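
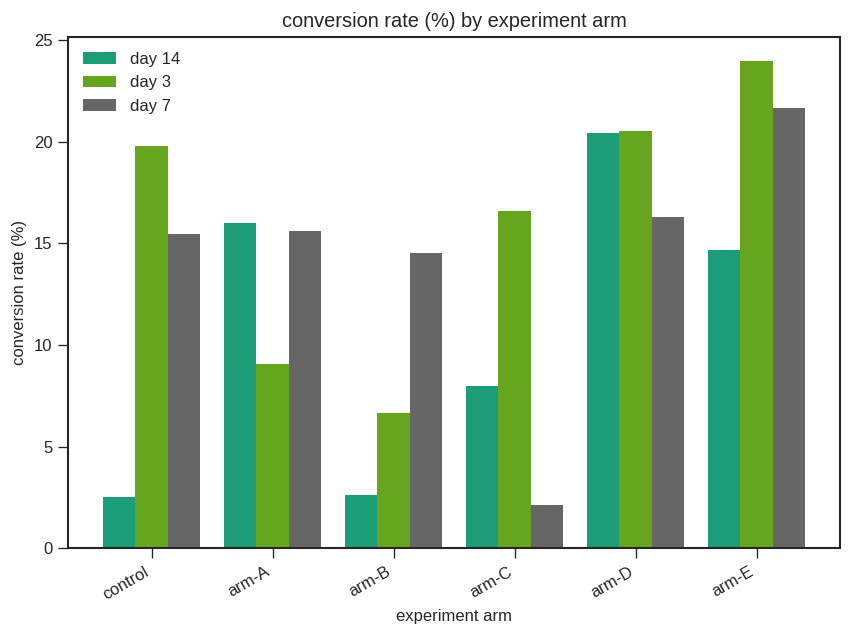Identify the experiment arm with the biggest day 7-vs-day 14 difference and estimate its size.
control, ≈ 14 %

control: day 7 ≈ 16, day 14 ≈ 2 → gap ≈ 14. Next-largest (arm-B) is only ≈ 12.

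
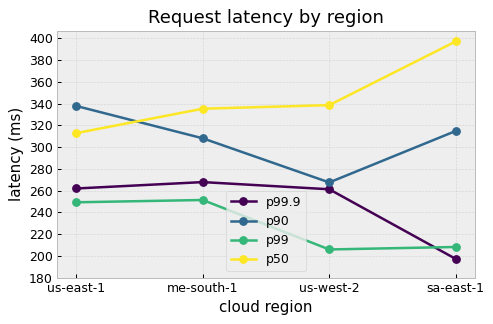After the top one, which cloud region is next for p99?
us-east-1

Top 3 for p99: me-south-1 ≈ 260, us-east-1 ≈ 240, sa-east-1 ≈ 200.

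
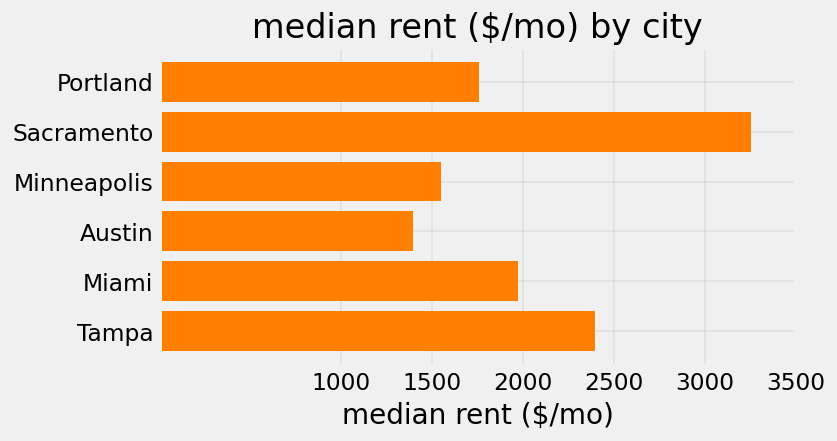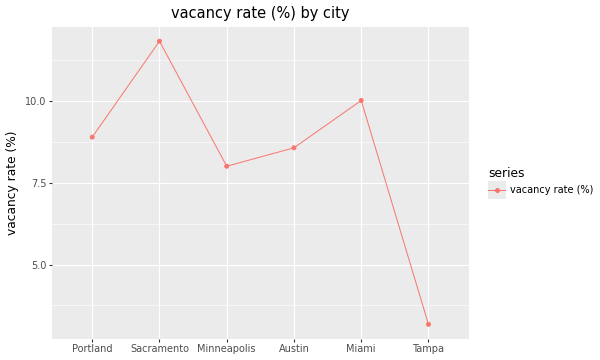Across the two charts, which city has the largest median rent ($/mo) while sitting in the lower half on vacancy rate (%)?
Chart 2 median vacancy rate (%) ≈ 8; below-median cities: Minneapolis, Austin, Tampa. Among those, Tampa has the highest median rent ($/mo) (≈ 2500).

Tampa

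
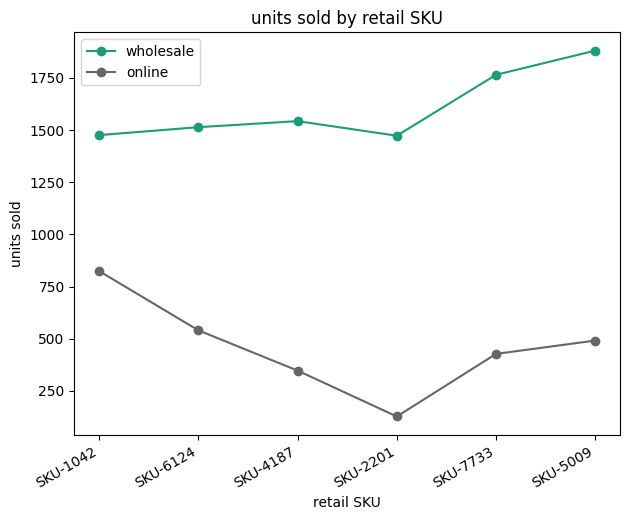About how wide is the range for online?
≈ 600

Max SKU-1042 ≈ 800, min SKU-2201 ≈ 200; range ≈ 600.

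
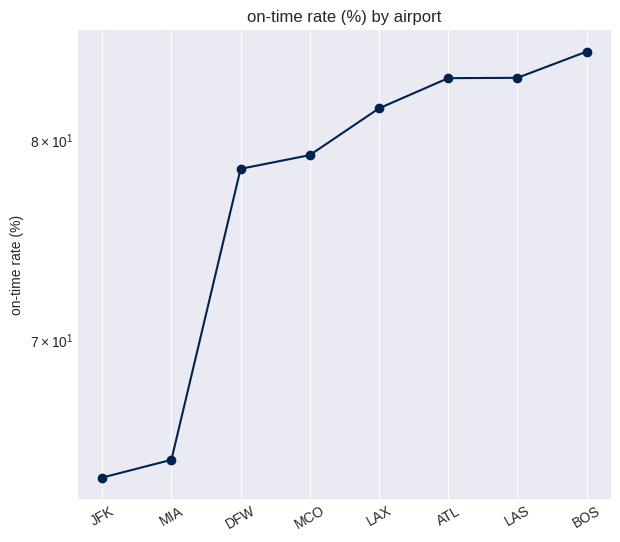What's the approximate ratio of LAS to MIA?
≈ 1.31×

LAS ≈ 84, MIA ≈ 64; 84/64 ≈ 1.31.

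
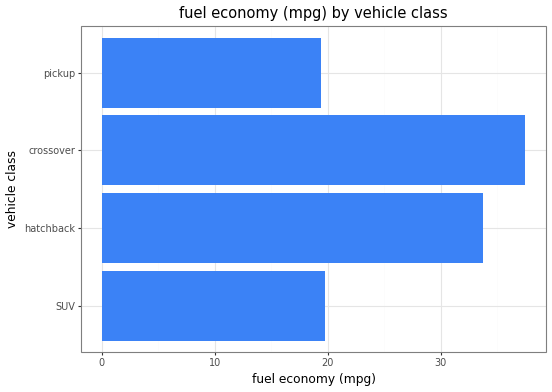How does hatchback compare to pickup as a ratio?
≈ 1.75×

hatchback ≈ 35, pickup ≈ 20; 35/20 ≈ 1.75.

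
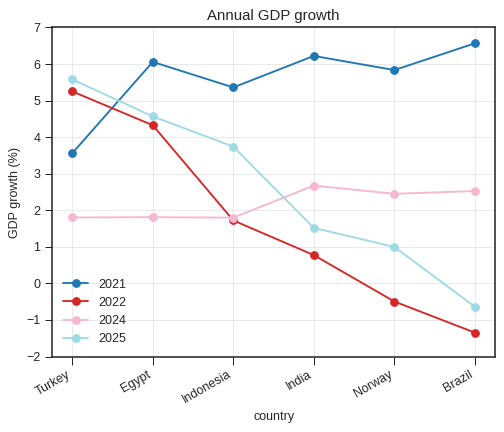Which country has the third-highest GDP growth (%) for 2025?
Indonesia

Top 4 for 2025: Turkey ≈ 6, Egypt ≈ 5, Indonesia ≈ 4, India ≈ 2.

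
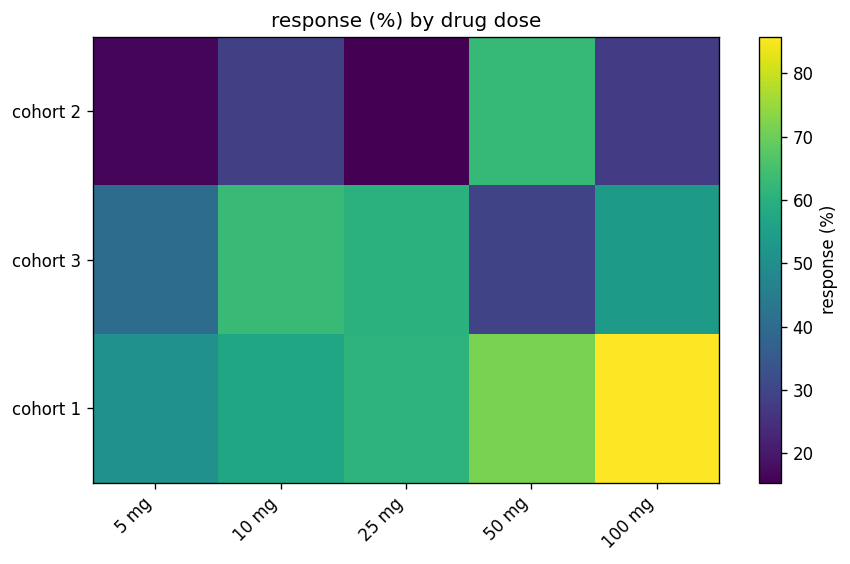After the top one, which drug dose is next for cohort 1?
50 mg

Top 3 for cohort 1: 100 mg ≈ 90, 50 mg ≈ 70, 25 mg ≈ 60.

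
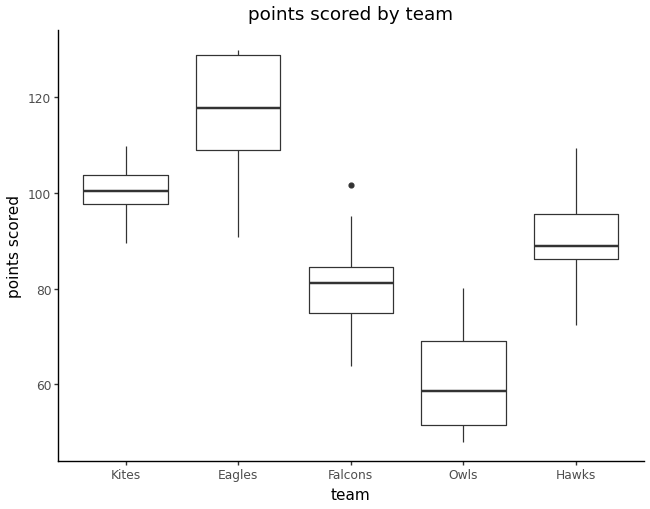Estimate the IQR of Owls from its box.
Q3 ≈ 70, Q1 ≈ 50; IQR ≈ 20.

≈ 20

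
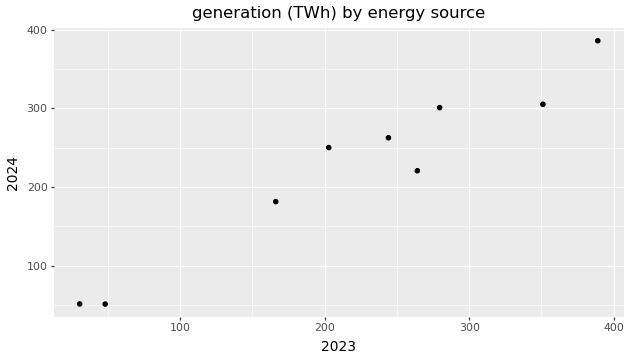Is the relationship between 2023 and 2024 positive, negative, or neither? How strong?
positive, strong

Points are positively correlated; strong (|r| ≈ 1.0).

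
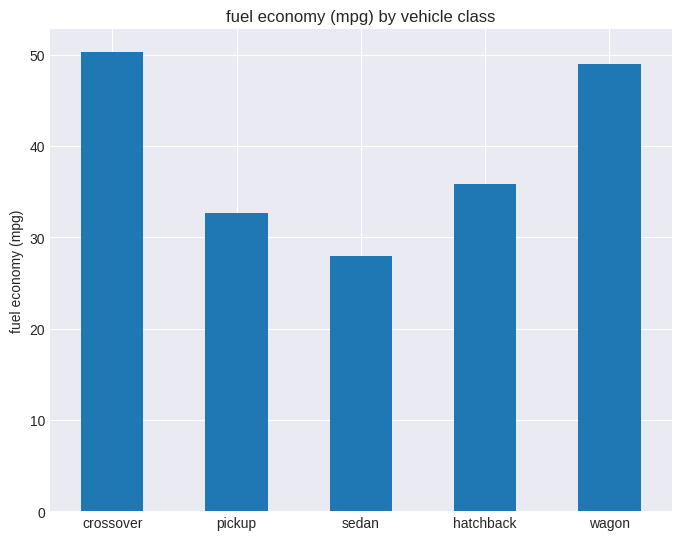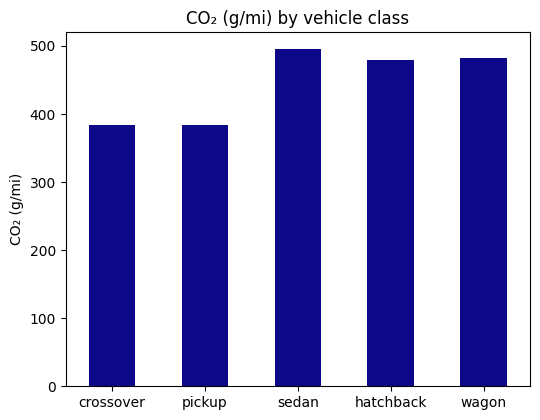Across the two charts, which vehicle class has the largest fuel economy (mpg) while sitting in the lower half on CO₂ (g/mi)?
Chart 2 median CO₂ (g/mi) ≈ 500; below-median vehicle classes: crossover, pickup. Among those, crossover has the highest fuel economy (mpg) (≈ 50).

crossover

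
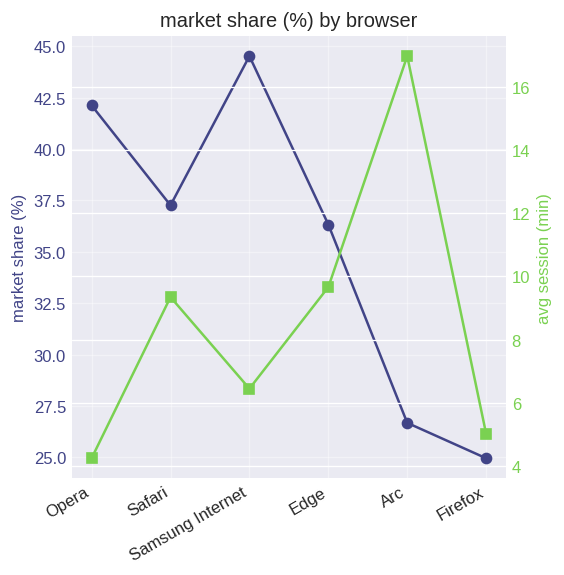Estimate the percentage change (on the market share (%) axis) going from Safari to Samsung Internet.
≈ +15.8%

Safari ≈ 38, Samsung Internet ≈ 44; (44 − 38) / 38 ≈ +15.8%.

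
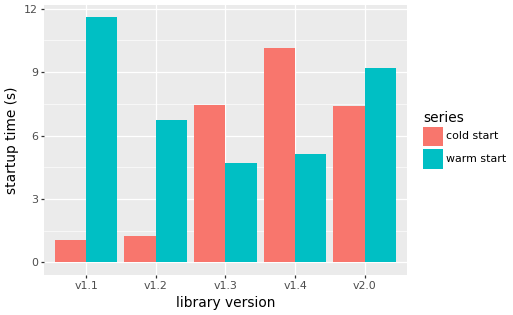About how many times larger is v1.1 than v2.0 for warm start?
≈ 1.33×

v1.1 ≈ 12, v2.0 ≈ 9; 12/9 ≈ 1.33.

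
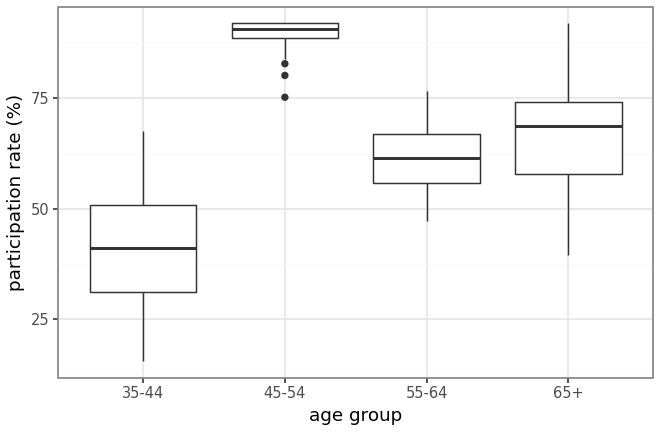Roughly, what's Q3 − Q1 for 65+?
Q3 ≈ 75, Q1 ≈ 60; IQR ≈ 15.

≈ 15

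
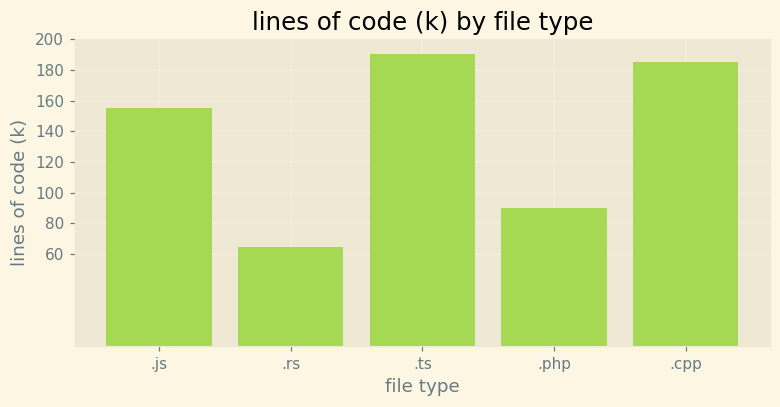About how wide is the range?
≈ 140

Max .ts ≈ 200, min .rs ≈ 60; range ≈ 140.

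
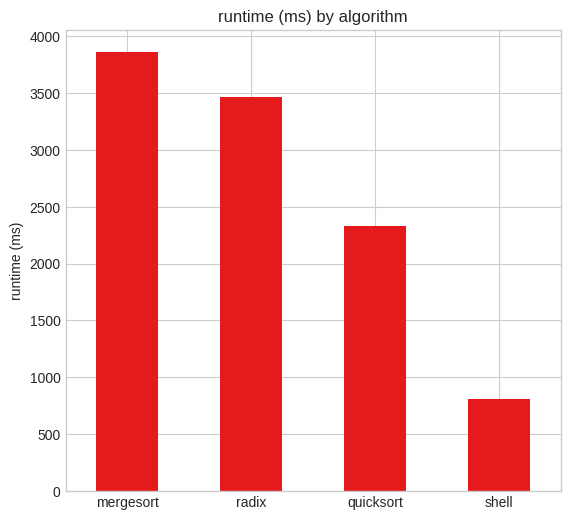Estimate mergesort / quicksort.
mergesort ≈ 4000, quicksort ≈ 2500; 4000/2500 ≈ 1.6.

≈ 1.6×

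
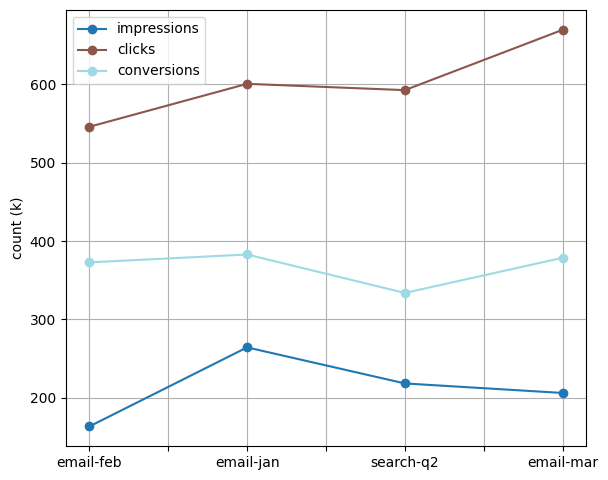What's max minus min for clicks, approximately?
Max email-mar ≈ 650, min email-feb ≈ 550; range ≈ 100.

≈ 100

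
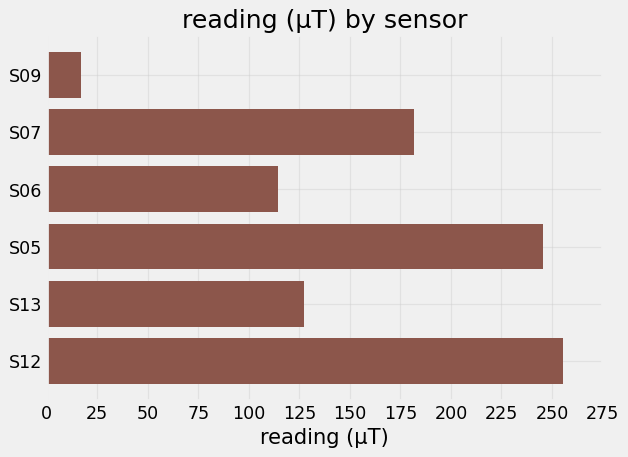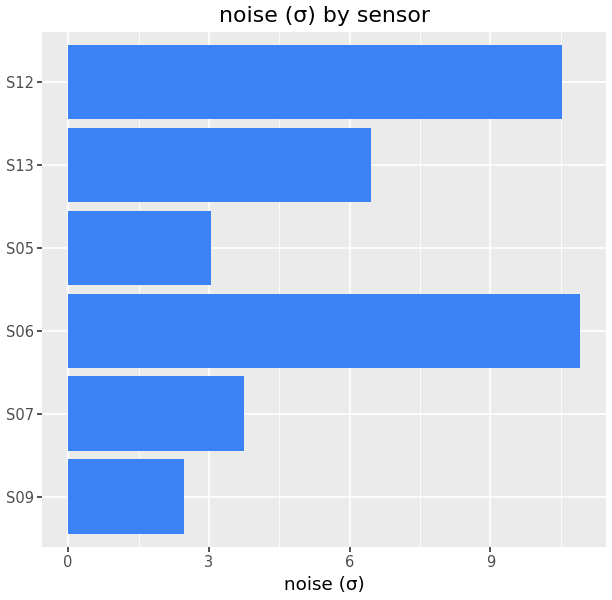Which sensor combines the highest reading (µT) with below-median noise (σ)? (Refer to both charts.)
S05

Chart 2 median noise (σ) ≈ 6; below-median sensors: S09, S07, S05. Among those, S05 has the highest reading (µT) (≈ 250).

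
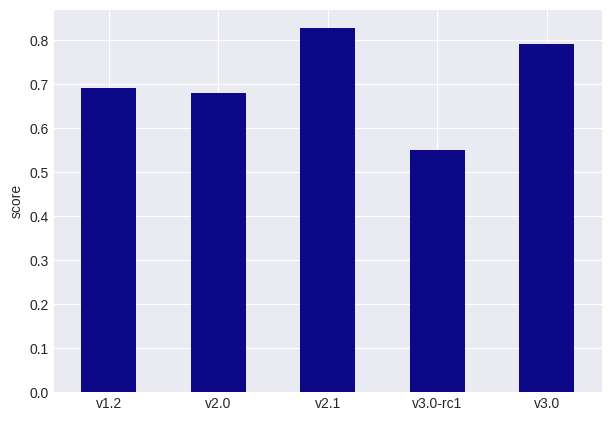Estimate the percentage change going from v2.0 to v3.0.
v2.0 ≈ 0.7, v3.0 ≈ 0.8; (0.8 − 0.7) / 0.7 ≈ +14.3%.

≈ +14.3%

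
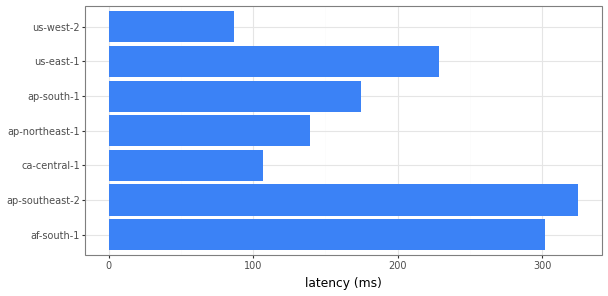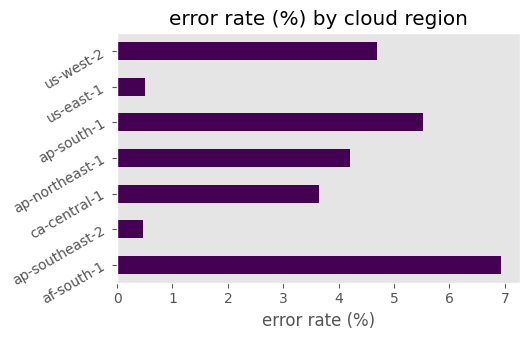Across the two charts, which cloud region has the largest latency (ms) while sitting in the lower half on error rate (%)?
Chart 2 median error rate (%) ≈ 4; below-median cloud regions: ap-southeast-2, ca-central-1, us-east-1. Among those, ap-southeast-2 has the highest latency (ms) (≈ 350).

ap-southeast-2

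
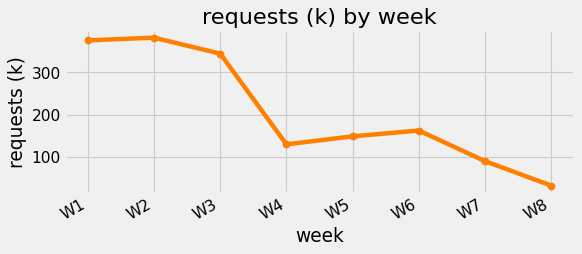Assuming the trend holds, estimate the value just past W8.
Last three: 150, 100, 50 → slope ≈ -50/step → next ≈ 0.

≈ 0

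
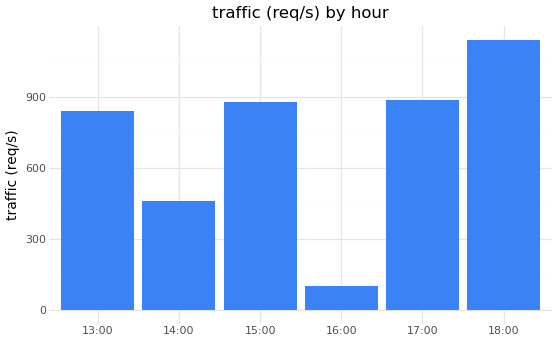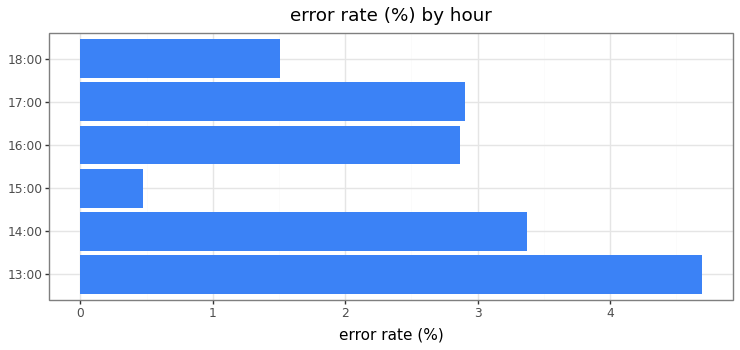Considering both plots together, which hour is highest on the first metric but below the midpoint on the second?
18:00

Chart 2 median error rate (%) ≈ 3; below-median hours: 15:00, 16:00, 18:00. Among those, 18:00 has the highest traffic (req/s) (≈ 1200).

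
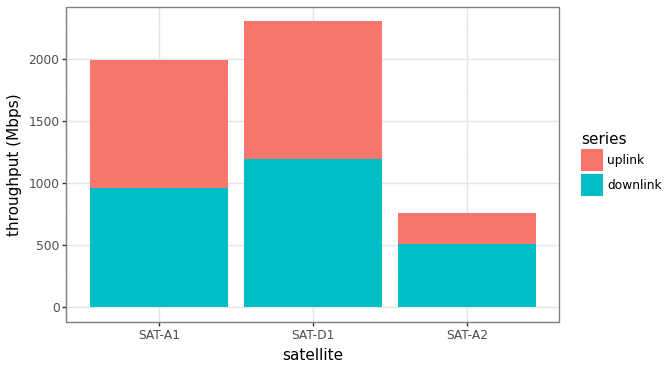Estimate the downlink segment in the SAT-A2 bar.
downlink top ≈ 600, bottom ≈ 0; segment ≈ 600.

≈ 600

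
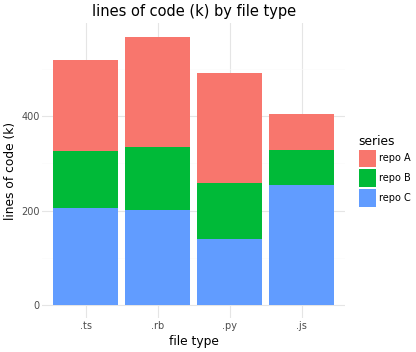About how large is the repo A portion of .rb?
≈ 200

repo A top ≈ 550, bottom ≈ 350; segment ≈ 200.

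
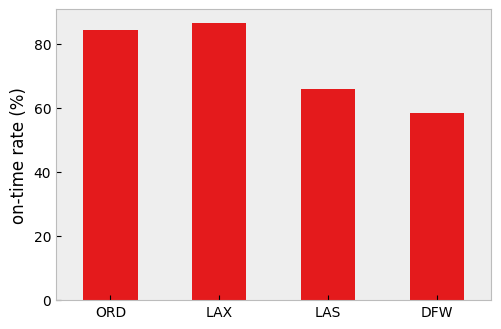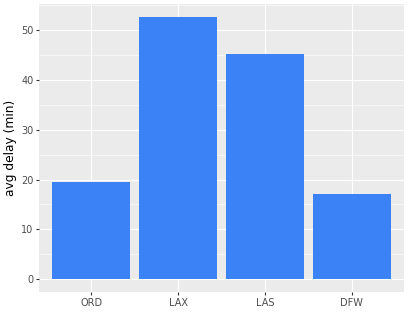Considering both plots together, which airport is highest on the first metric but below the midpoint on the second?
Chart 2 median avg delay (min) ≈ 30; below-median airports: ORD, DFW. Among those, ORD has the highest on-time rate (%) (≈ 80).

ORD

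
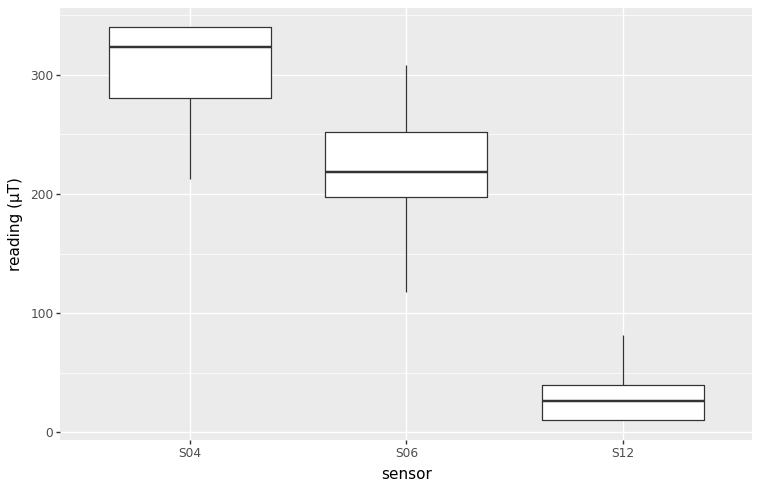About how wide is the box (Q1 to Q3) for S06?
Q3 ≈ 250, Q1 ≈ 200; IQR ≈ 50.

≈ 50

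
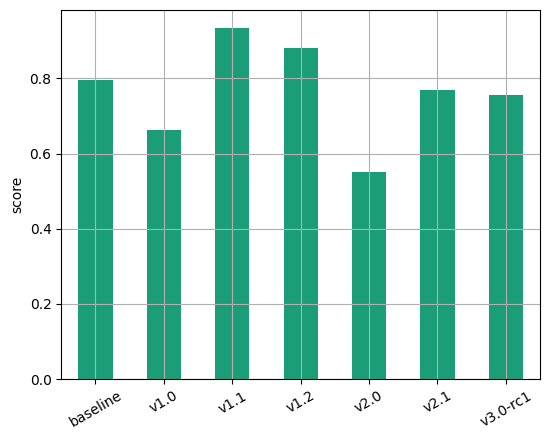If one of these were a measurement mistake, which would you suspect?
v2.0 ≈ 0.6; the rest sit between ≈ 0.7 and ≈ 0.9.

v2.0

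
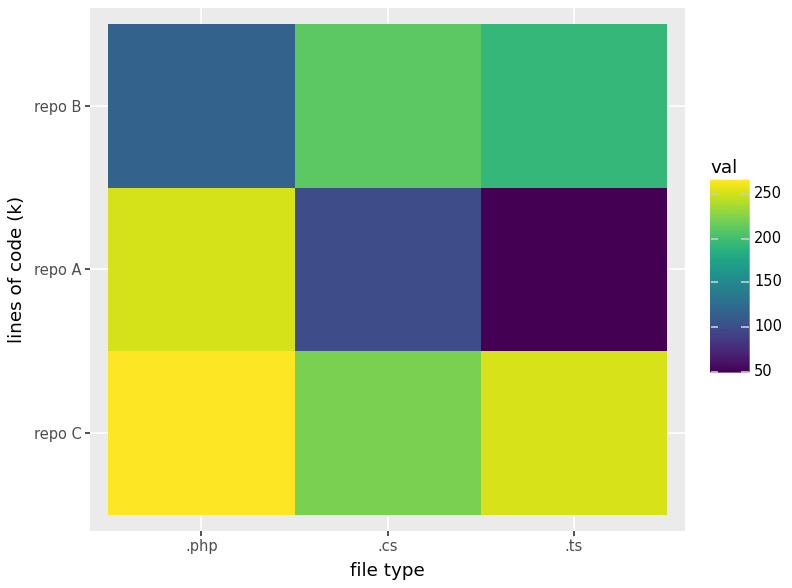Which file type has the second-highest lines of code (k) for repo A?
.cs

Top 3 for repo A: .php ≈ 260, .cs ≈ 100, .ts ≈ 40.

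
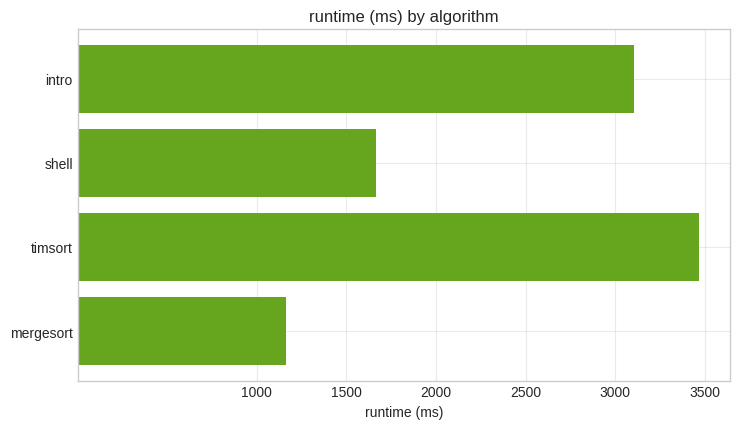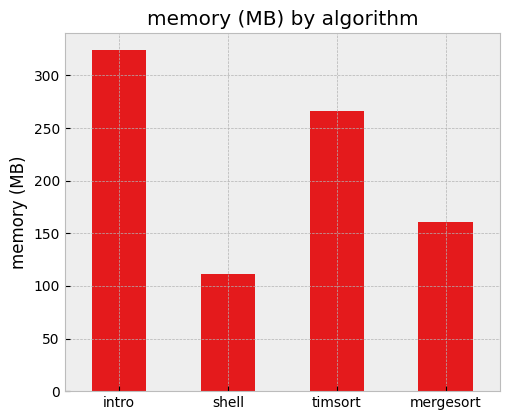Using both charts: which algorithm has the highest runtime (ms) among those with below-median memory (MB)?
Chart 2 median memory (MB) ≈ 200; below-median algorithms: shell, mergesort. Among those, shell has the highest runtime (ms) (≈ 1500).

shell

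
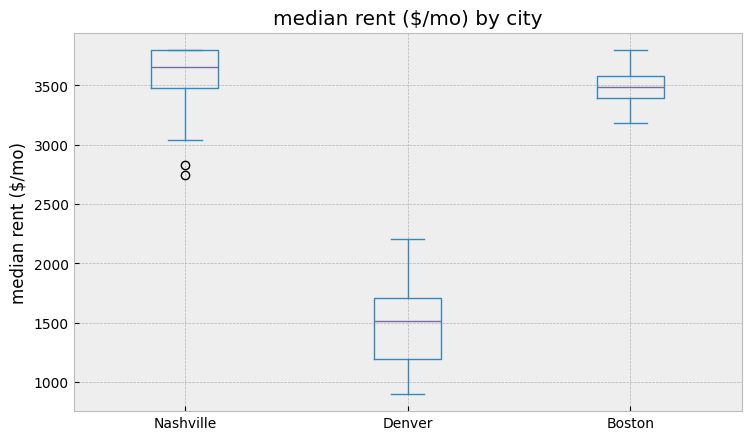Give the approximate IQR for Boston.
≈ 200

Q3 ≈ 3600, Q1 ≈ 3400; IQR ≈ 200.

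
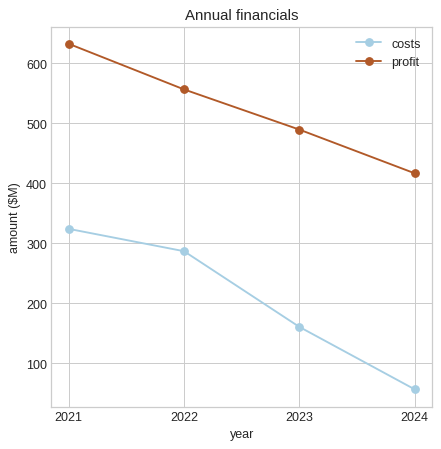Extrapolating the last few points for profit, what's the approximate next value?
≈ 325

Last three: 550, 500, 400 → slope ≈ -75/step → next ≈ 325.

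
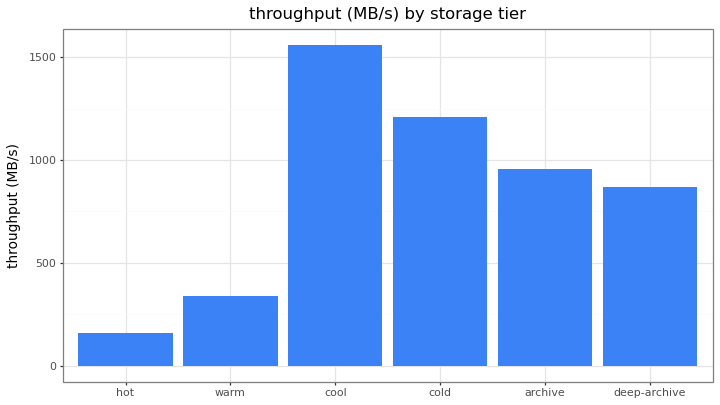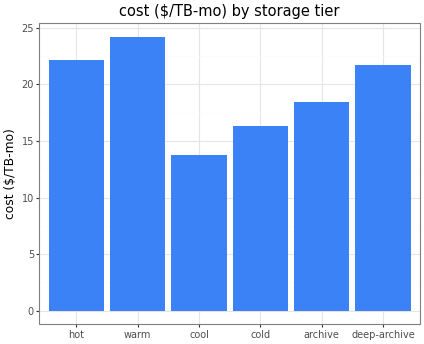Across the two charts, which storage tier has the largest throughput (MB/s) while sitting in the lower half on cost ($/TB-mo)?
Chart 2 median cost ($/TB-mo) ≈ 20; below-median storage tiers: cool, cold, archive. Among those, cool has the highest throughput (MB/s) (≈ 1600).

cool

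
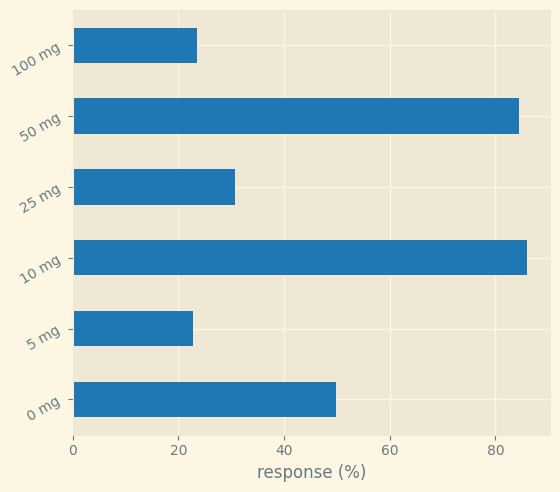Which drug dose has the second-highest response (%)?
50 mg

Top 3: 10 mg ≈ 90, 50 mg ≈ 80, 0 mg ≈ 50.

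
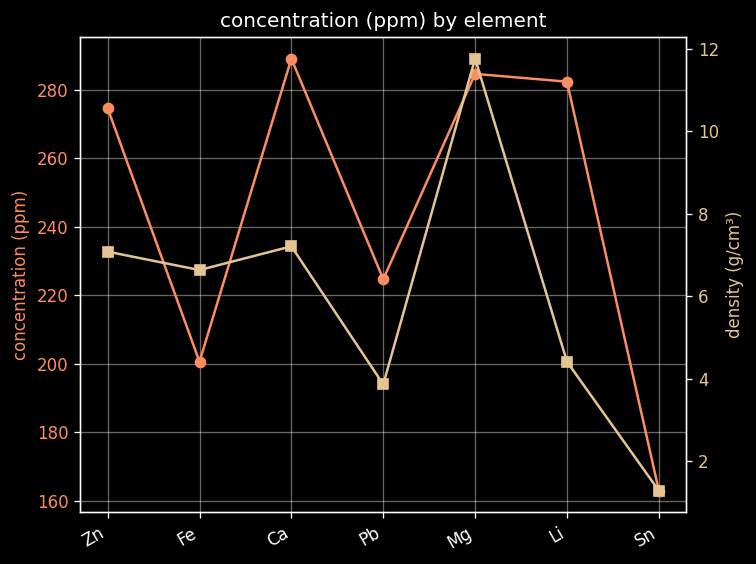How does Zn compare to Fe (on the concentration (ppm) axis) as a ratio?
≈ 1.4×

Zn ≈ 280, Fe ≈ 200; 280/200 ≈ 1.4.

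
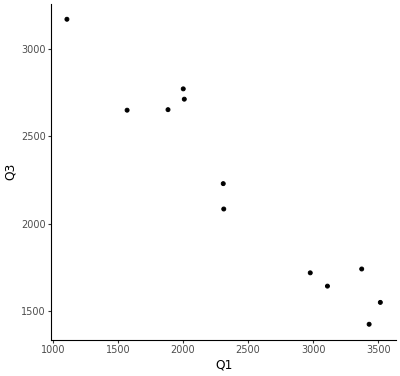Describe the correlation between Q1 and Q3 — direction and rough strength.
negative, strong

Points are negatively correlated; strong (|r| ≈ 1.0).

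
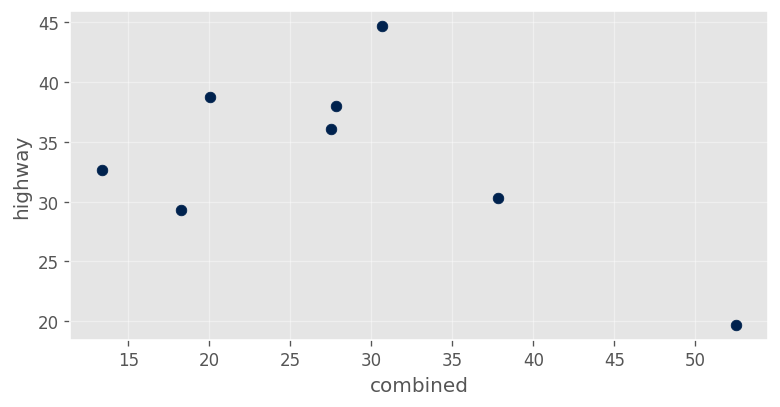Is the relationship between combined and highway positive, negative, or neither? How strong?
negative, moderate

Points are negatively correlated; moderate (|r| ≈ 0.5).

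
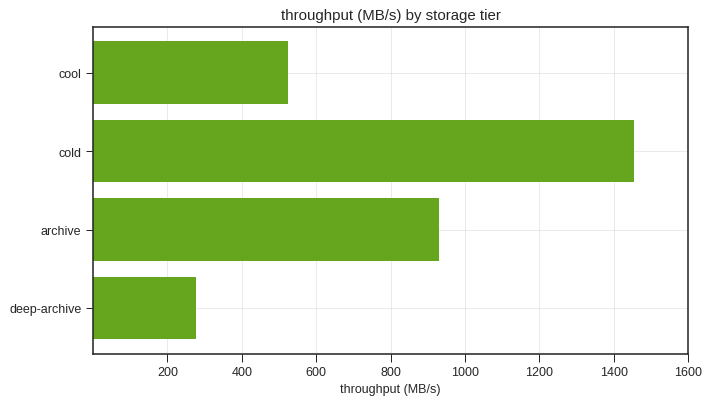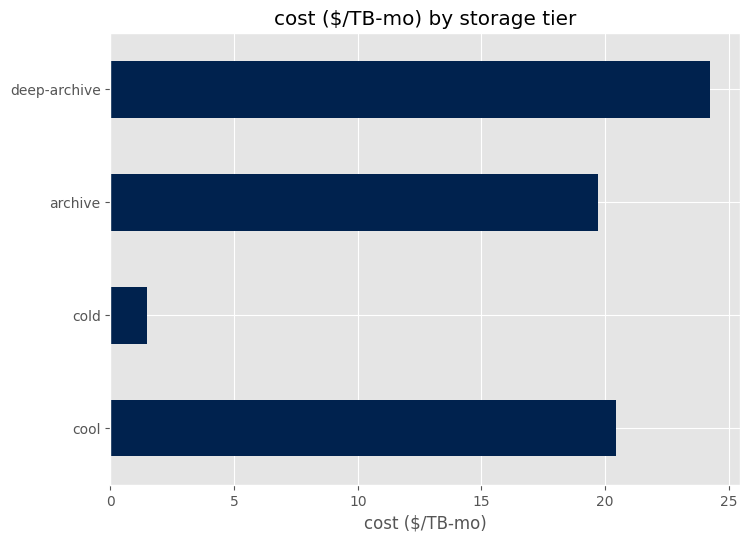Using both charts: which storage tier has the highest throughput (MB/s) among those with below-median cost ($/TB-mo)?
cold

Chart 2 median cost ($/TB-mo) ≈ 20; below-median storage tiers: cold, archive. Among those, cold has the highest throughput (MB/s) (≈ 1400).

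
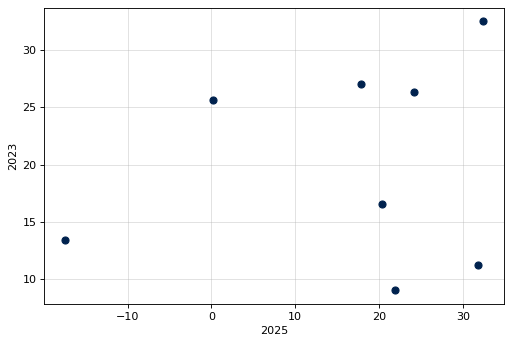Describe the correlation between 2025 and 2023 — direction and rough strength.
no clear correlation

Points are roughly uncorrelated; weak (|r| ≈ 0.2).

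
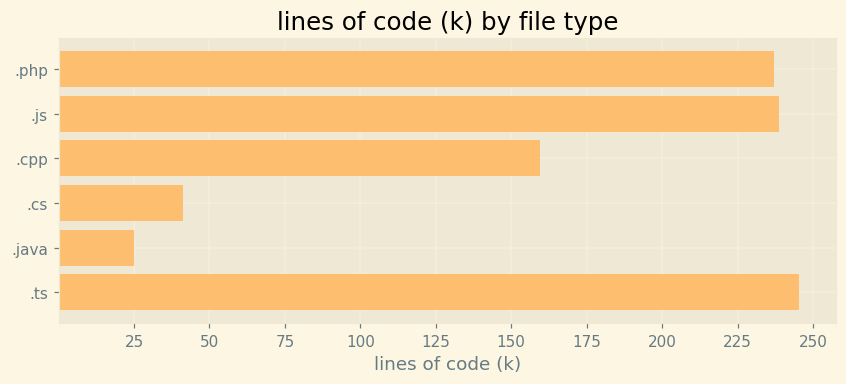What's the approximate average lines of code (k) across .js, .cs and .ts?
≈ 183

(250 + 50 + 250) / 3 ≈ 183.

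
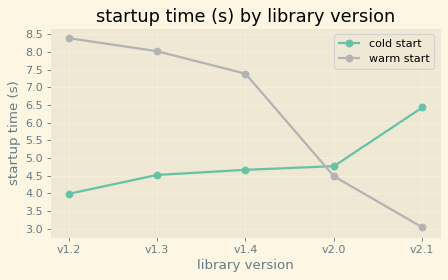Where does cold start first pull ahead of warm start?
v1.4: cold start ≈ 4.5 vs warm start ≈ 7.5 (not yet); v2.0: cold start ≈ 5.0 vs warm start ≈ 4.5 (first crossover).

v2.0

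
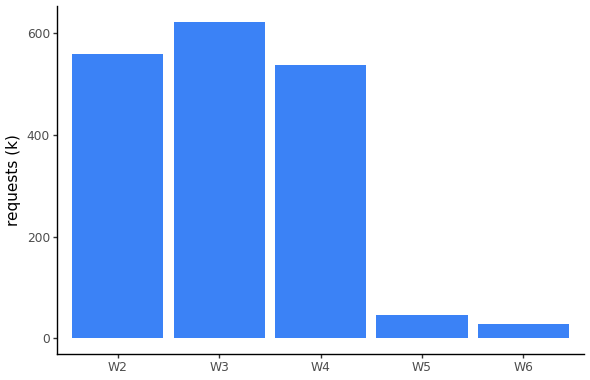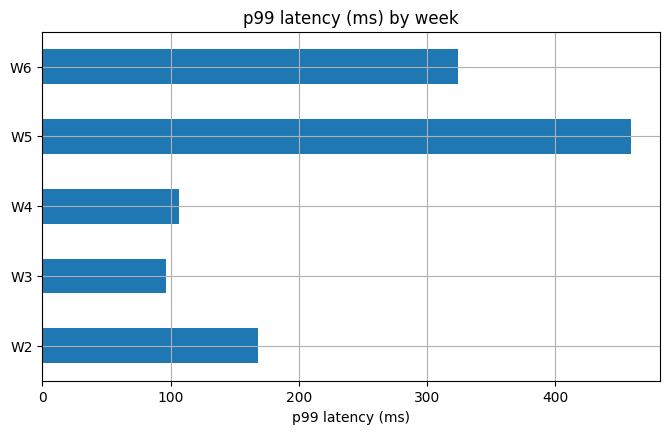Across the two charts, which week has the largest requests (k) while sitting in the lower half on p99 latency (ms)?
Chart 2 median p99 latency (ms) ≈ 150; below-median weeks: W3, W4. Among those, W3 has the highest requests (k) (≈ 600).

W3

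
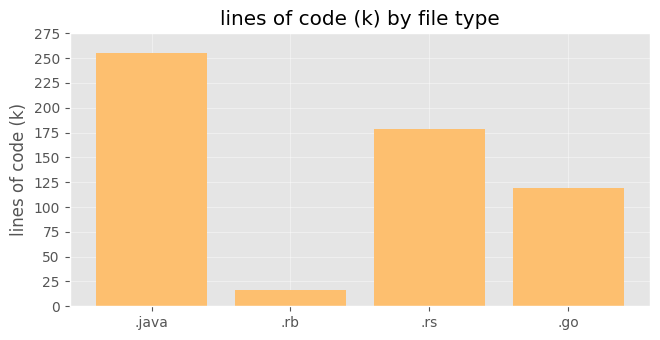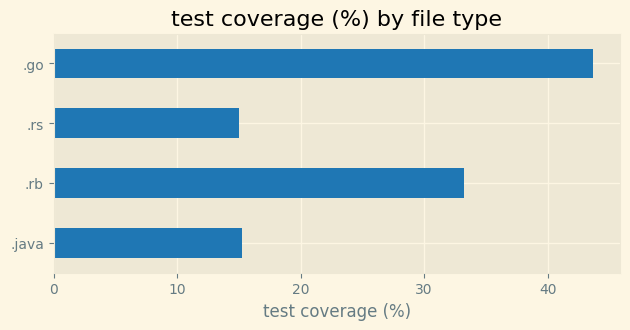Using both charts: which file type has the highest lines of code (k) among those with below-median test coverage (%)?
Chart 2 median test coverage (%) ≈ 25; below-median file types: .java, .rs. Among those, .java has the highest lines of code (k) (≈ 250).

.java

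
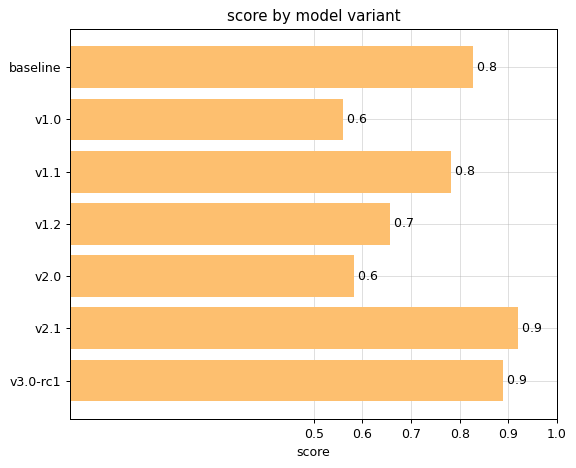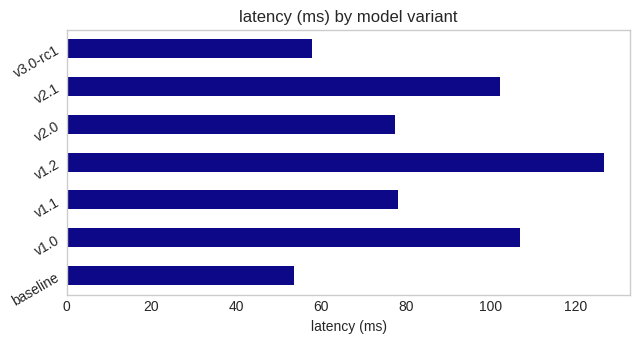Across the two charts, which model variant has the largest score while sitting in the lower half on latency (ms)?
Chart 2 median latency (ms) ≈ 80; below-median model variants: baseline, v2.0, v3.0-rc1. Among those, v3.0-rc1 has the highest score (≈ 0.9).

v3.0-rc1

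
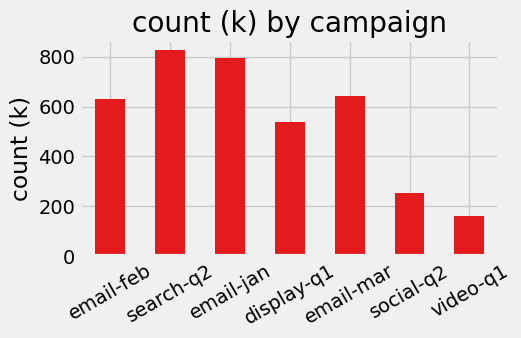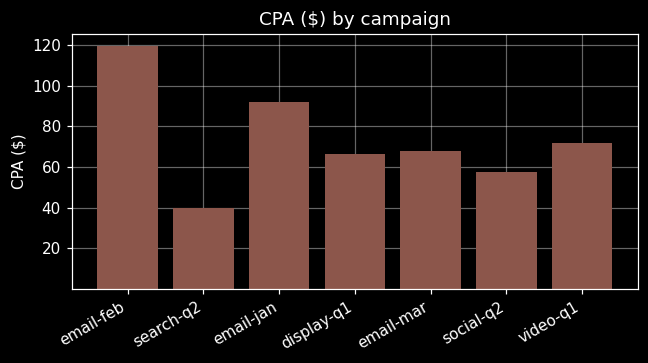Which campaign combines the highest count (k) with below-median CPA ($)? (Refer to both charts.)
search-q2

Chart 2 median CPA ($) ≈ 60; below-median campaigns: search-q2, display-q1, social-q2. Among those, search-q2 has the highest count (k) (≈ 800).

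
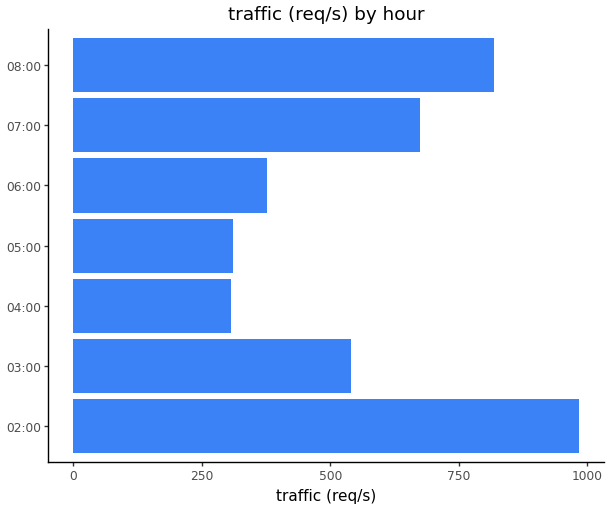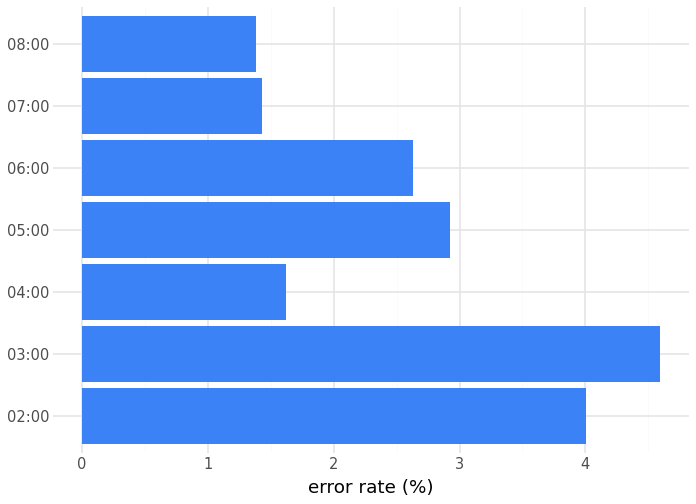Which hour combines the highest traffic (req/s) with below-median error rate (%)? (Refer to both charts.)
08:00

Chart 2 median error rate (%) ≈ 2.5; below-median hours: 04:00, 07:00, 08:00. Among those, 08:00 has the highest traffic (req/s) (≈ 800).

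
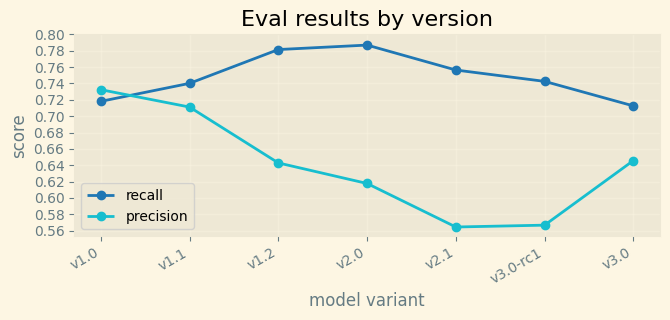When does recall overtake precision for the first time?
v1.0: recall ≈ 0.72 vs precision ≈ 0.74 (not yet); v1.1: recall ≈ 0.74 vs precision ≈ 0.72 (first crossover).

v1.1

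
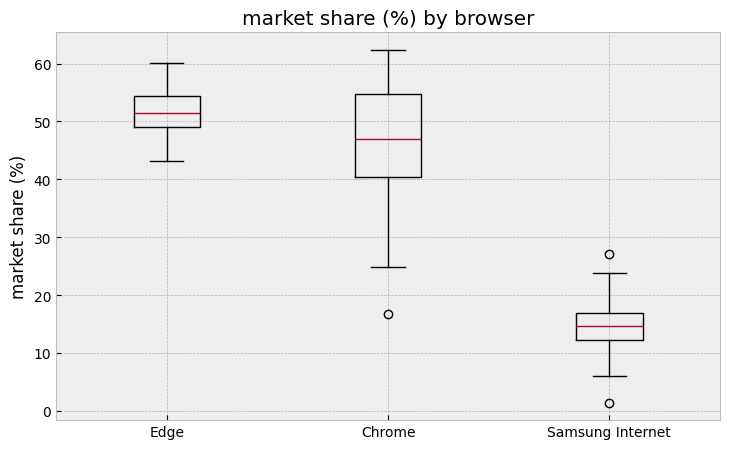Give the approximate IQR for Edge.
Q3 ≈ 55, Q1 ≈ 50; IQR ≈ 5.

≈ 5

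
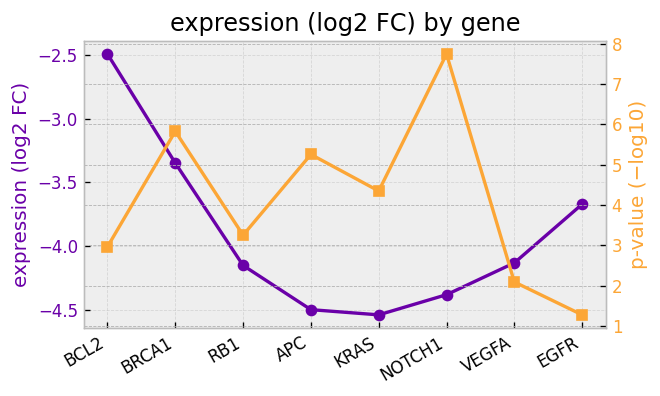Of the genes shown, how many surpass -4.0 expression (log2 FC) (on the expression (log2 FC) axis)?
3

Above -4.0: BCL2, BRCA1, EGFR.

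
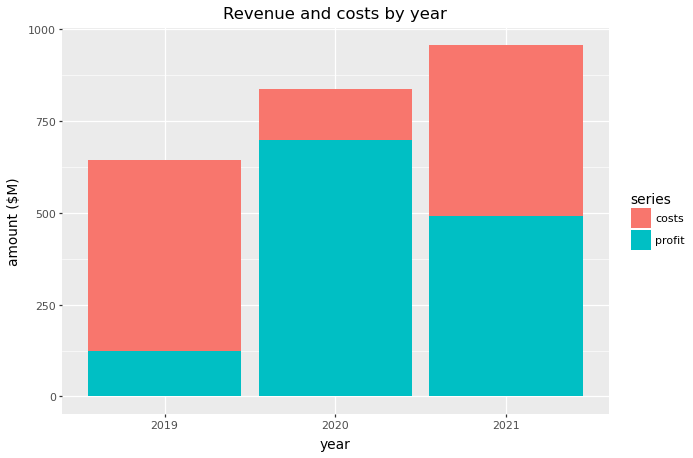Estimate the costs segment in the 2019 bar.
costs top ≈ 600, bottom ≈ 100; segment ≈ 500.

≈ 500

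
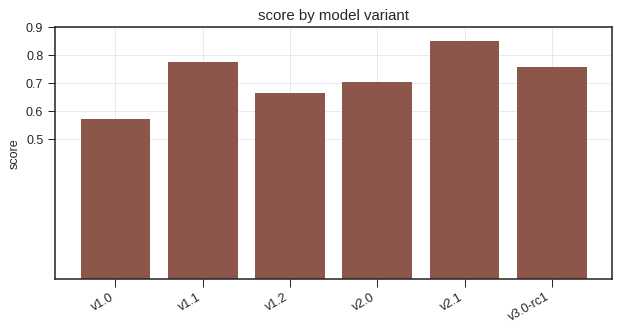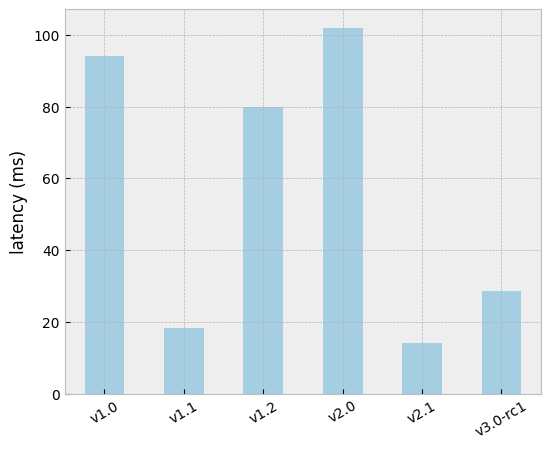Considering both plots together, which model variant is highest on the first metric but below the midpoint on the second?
Chart 2 median latency (ms) ≈ 50; below-median model variants: v1.1, v2.1, v3.0-rc1. Among those, v2.1 has the highest score (≈ 0.9).

v2.1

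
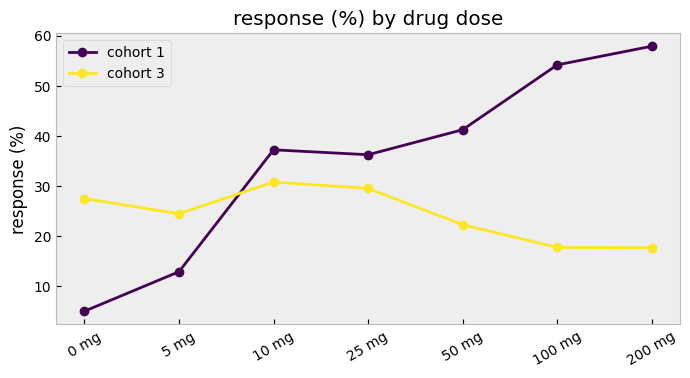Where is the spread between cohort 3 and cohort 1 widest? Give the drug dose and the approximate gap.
200 mg, ≈ 40 %

200 mg: cohort 3 ≈ 20, cohort 1 ≈ 60 → gap ≈ 40. Next-largest (100 mg) is only ≈ 35.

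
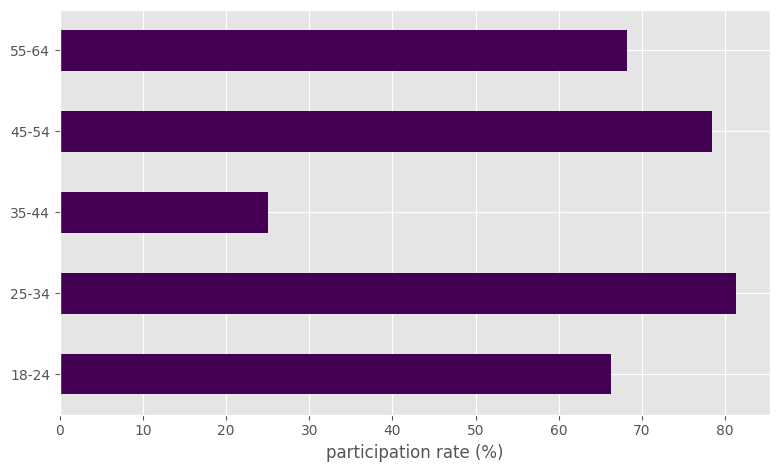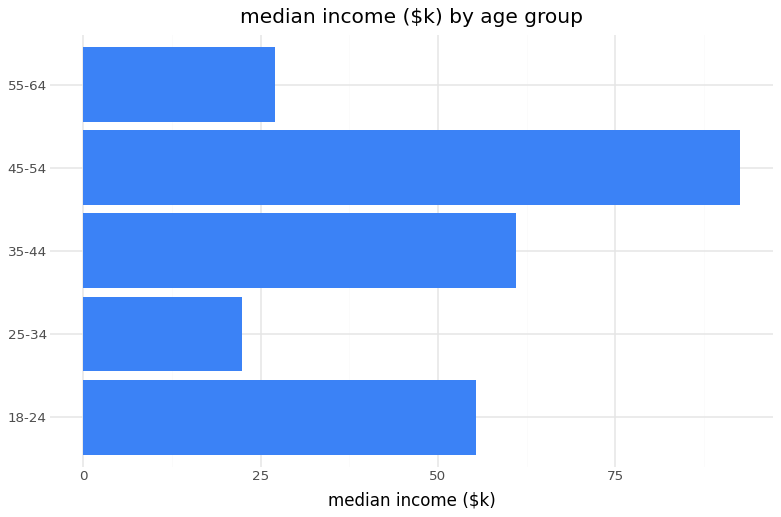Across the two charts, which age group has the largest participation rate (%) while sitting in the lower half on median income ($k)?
25-34

Chart 2 median median income ($k) ≈ 60; below-median age groups: 25-34, 55-64. Among those, 25-34 has the highest participation rate (%) (≈ 80).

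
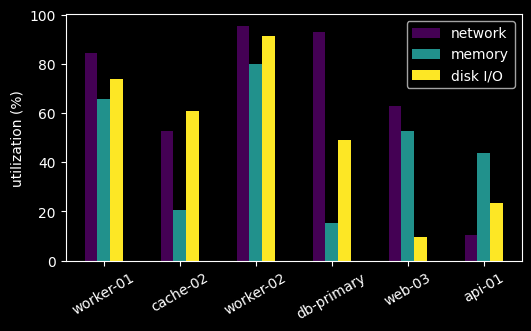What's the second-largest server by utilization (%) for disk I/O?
Top 3 for disk I/O: worker-02 ≈ 90, worker-01 ≈ 70, cache-02 ≈ 60.

worker-01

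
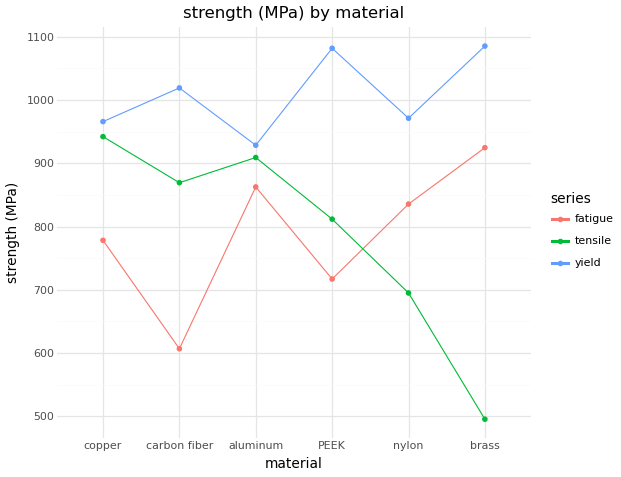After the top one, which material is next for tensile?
Top 3 for tensile: copper ≈ 950, aluminum ≈ 900, carbon fiber ≈ 850.

aluminum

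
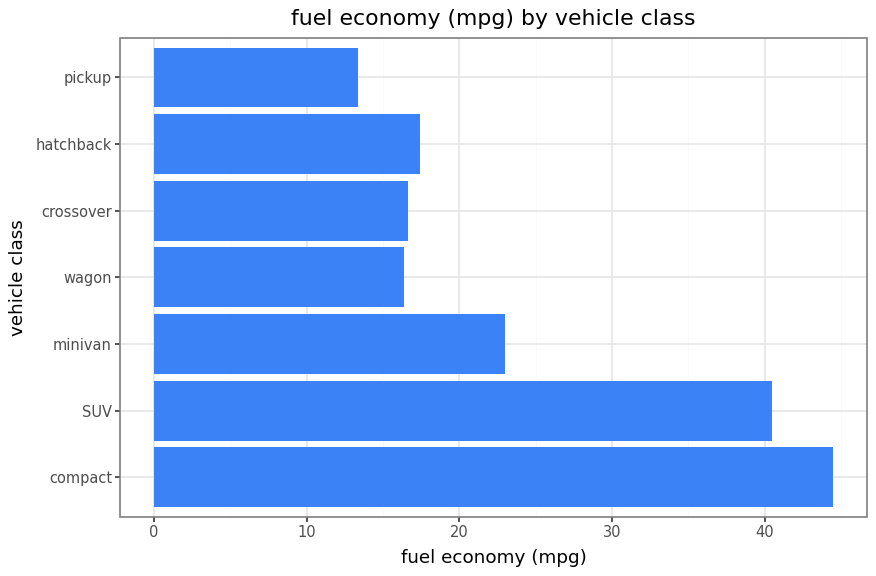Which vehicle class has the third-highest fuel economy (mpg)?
Top 4: compact ≈ 45, SUV ≈ 40, minivan ≈ 25, hatchback ≈ 15.

minivan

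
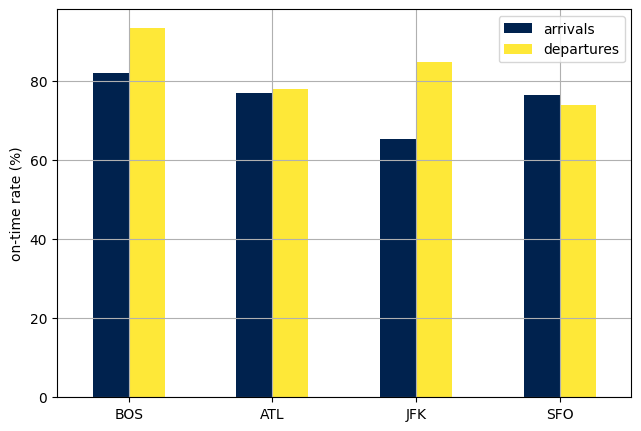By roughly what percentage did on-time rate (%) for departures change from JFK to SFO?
≈ -12.5%

JFK ≈ 80, SFO ≈ 70; (70 − 80) / 80 ≈ -12.5%.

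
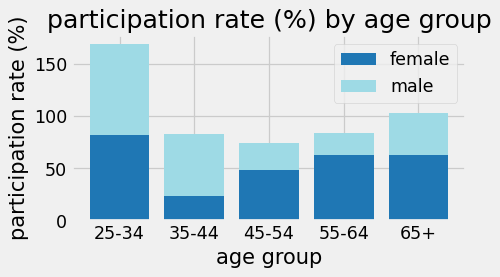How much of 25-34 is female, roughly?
female top ≈ 80, bottom ≈ 0; segment ≈ 80.

≈ 80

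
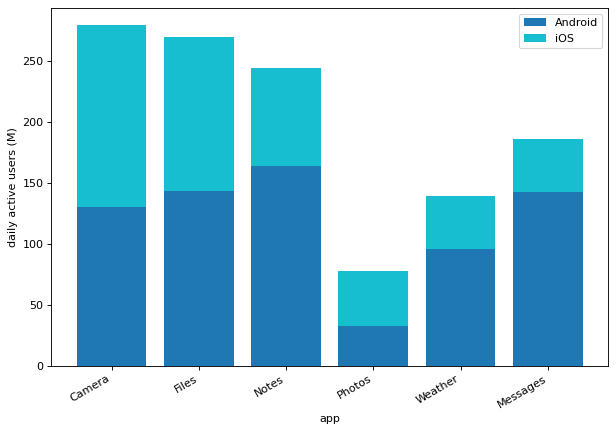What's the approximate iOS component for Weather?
iOS top ≈ 150, bottom ≈ 100; segment ≈ 50.

≈ 50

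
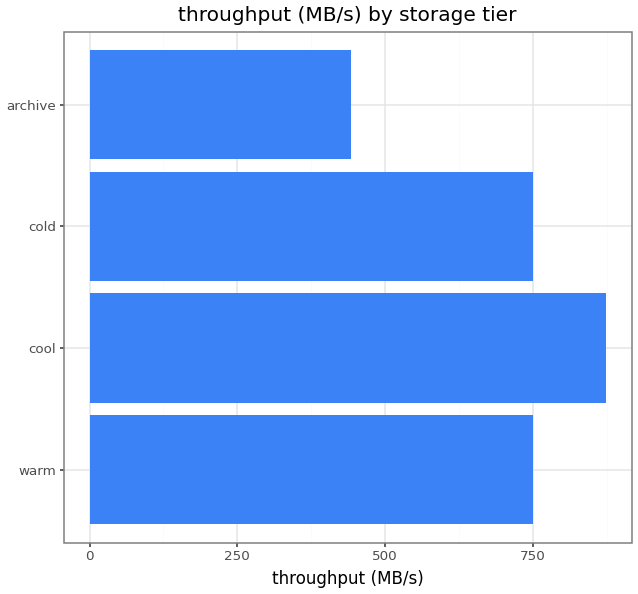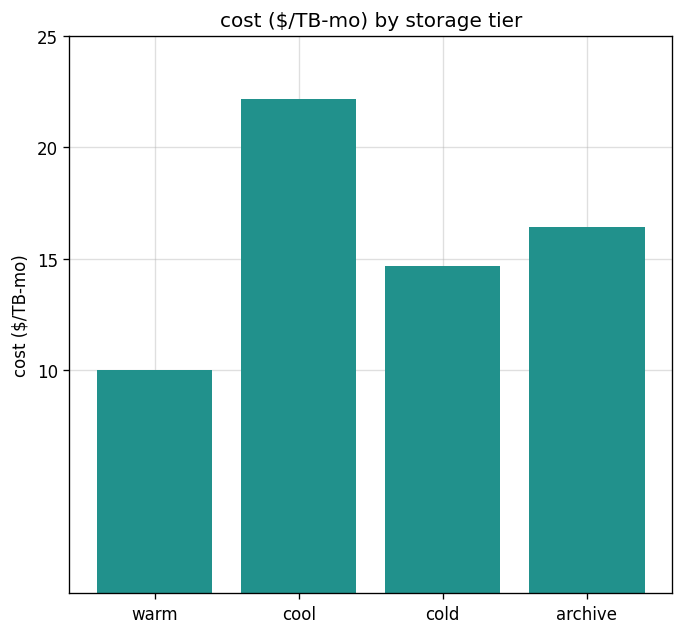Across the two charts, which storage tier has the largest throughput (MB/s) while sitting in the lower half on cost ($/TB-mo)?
Chart 2 median cost ($/TB-mo) ≈ 15; below-median storage tiers: warm, cold. Among those, warm has the highest throughput (MB/s) (≈ 800).

warm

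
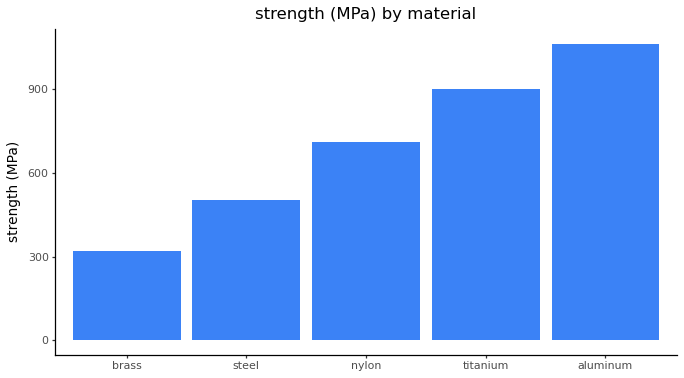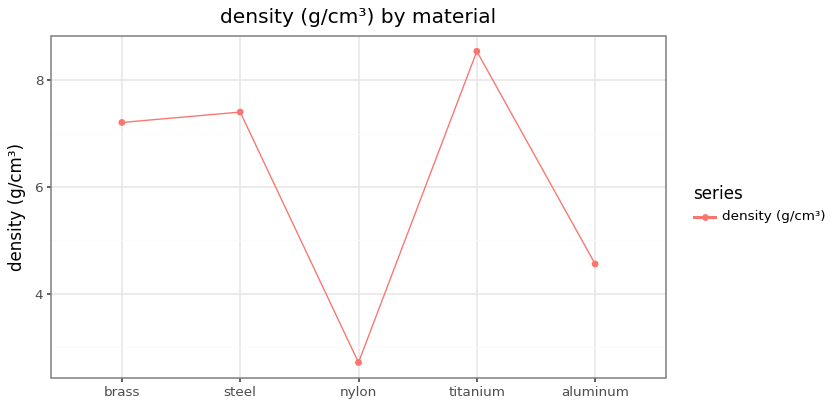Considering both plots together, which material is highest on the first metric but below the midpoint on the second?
Chart 2 median density (g/cm³) ≈ 7; below-median materials: nylon, aluminum. Among those, aluminum has the highest strength (MPa) (≈ 1100).

aluminum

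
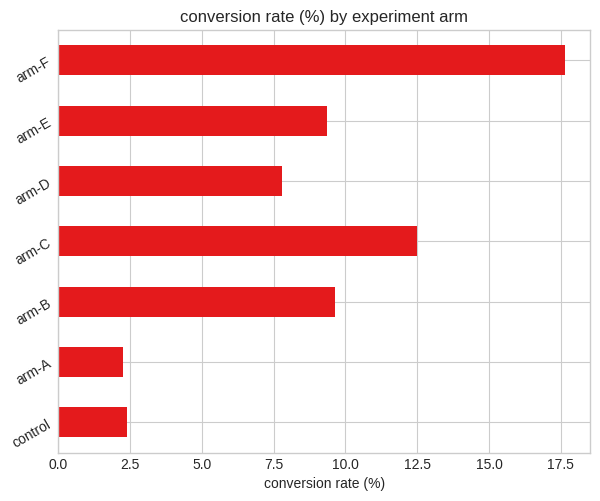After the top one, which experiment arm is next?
arm-C

Top 3: arm-F ≈ 18, arm-C ≈ 12, arm-B ≈ 10.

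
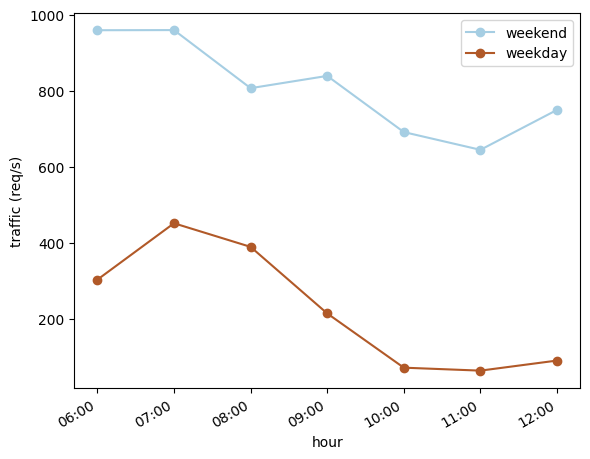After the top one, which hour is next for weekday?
08:00

Top 3 for weekday: 07:00 ≈ 500, 08:00 ≈ 400, 06:00 ≈ 300.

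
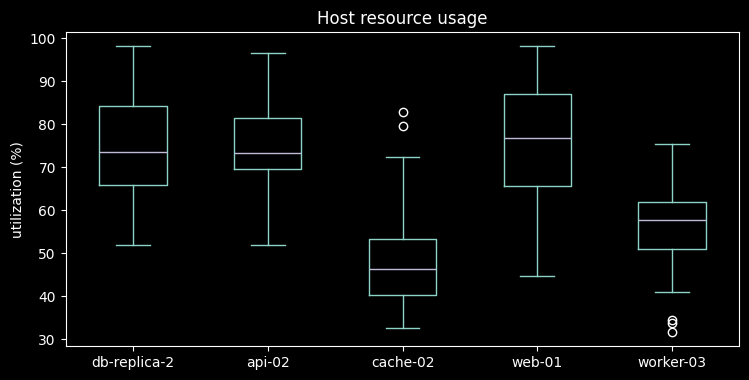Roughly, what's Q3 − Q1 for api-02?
Q3 ≈ 80, Q1 ≈ 70; IQR ≈ 10.

≈ 10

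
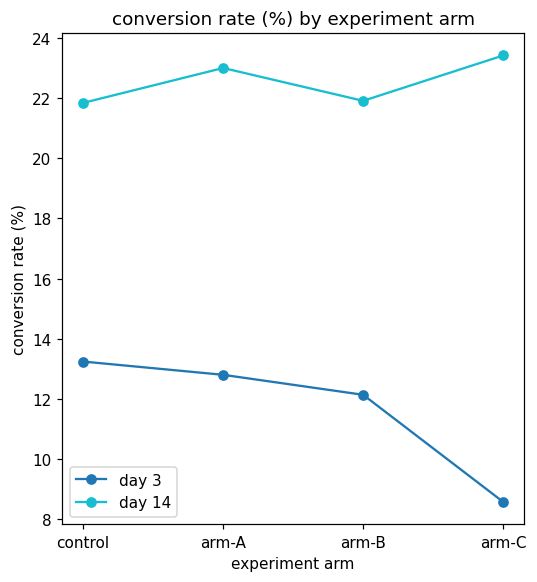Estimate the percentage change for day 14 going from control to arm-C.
control ≈ 22, arm-C ≈ 24; (24 − 22) / 22 ≈ +9.1%.

≈ +9.1%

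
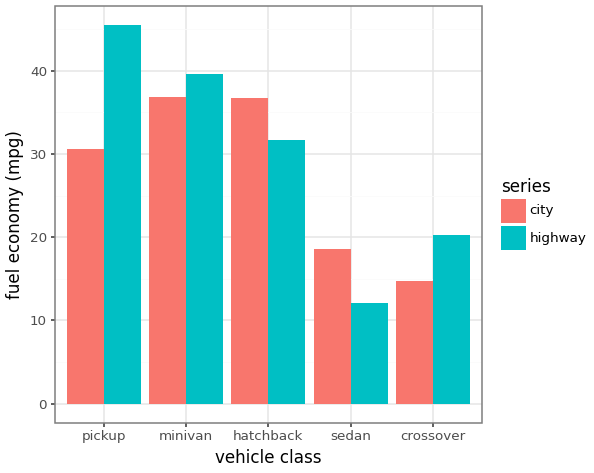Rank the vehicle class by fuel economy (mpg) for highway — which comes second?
Top 3 for highway: pickup ≈ 45, minivan ≈ 40, hatchback ≈ 30.

minivan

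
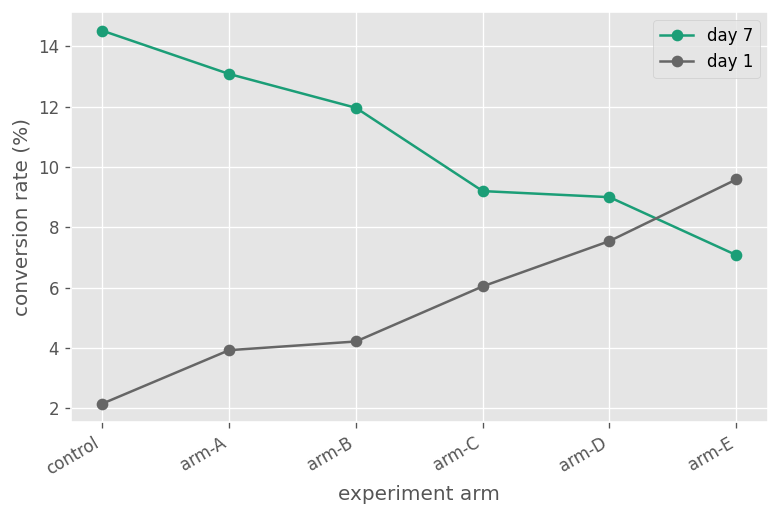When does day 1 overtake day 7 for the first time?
arm-D: day 1 ≈ 8 vs day 7 ≈ 8 (not yet); arm-E: day 1 ≈ 10 vs day 7 ≈ 8 (first crossover).

arm-E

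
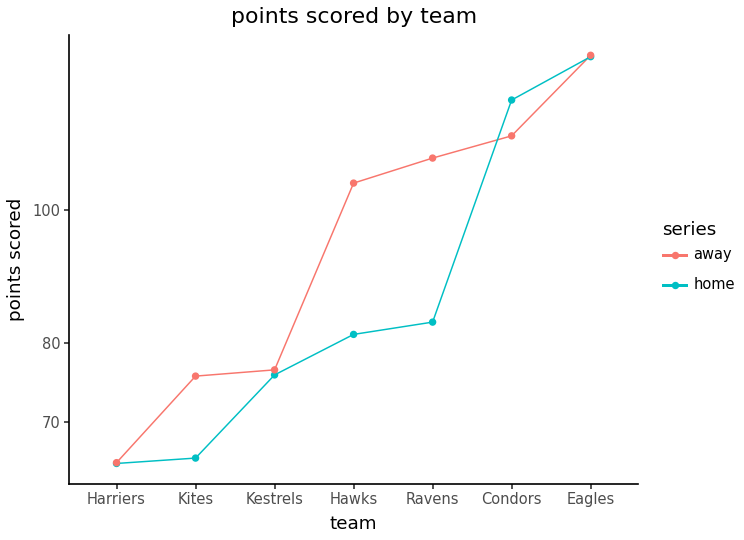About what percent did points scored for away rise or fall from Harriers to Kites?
≈ +14.3%

Harriers ≈ 70, Kites ≈ 80; (80 − 70) / 70 ≈ +14.3%.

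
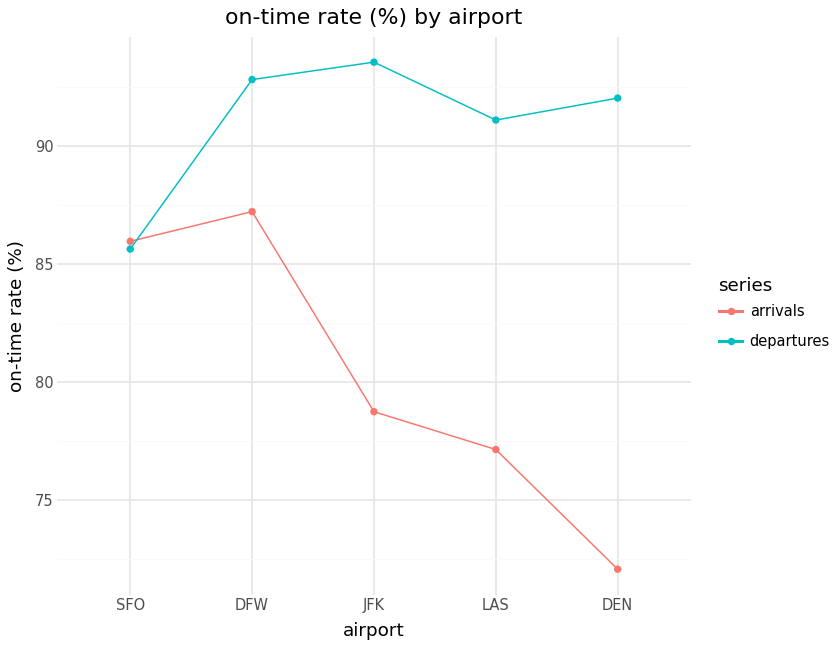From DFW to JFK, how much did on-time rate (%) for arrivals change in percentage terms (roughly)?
≈ -11.4%

DFW ≈ 88, JFK ≈ 78; (78 − 88) / 88 ≈ -11.4%.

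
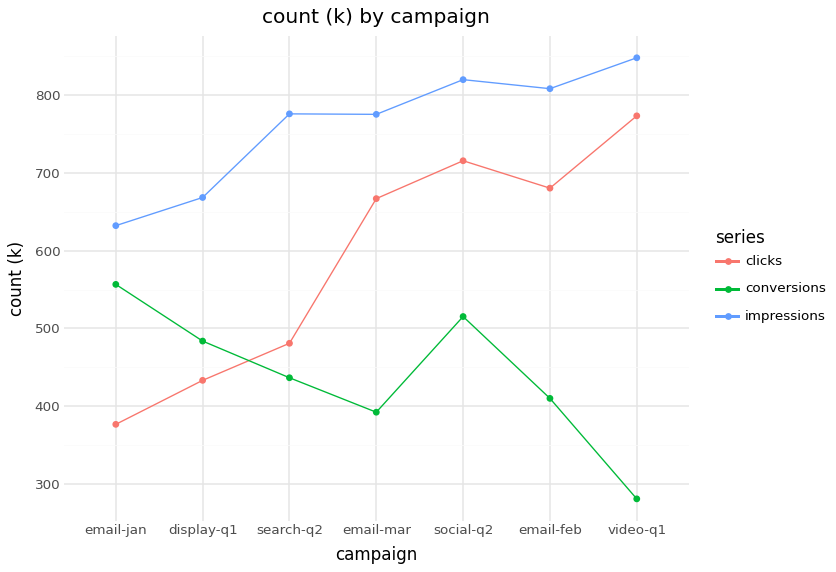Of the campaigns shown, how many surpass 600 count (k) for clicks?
Above 600: email-mar, social-q2, email-feb, video-q1.

4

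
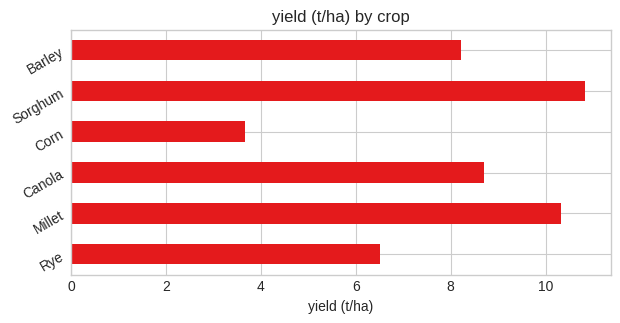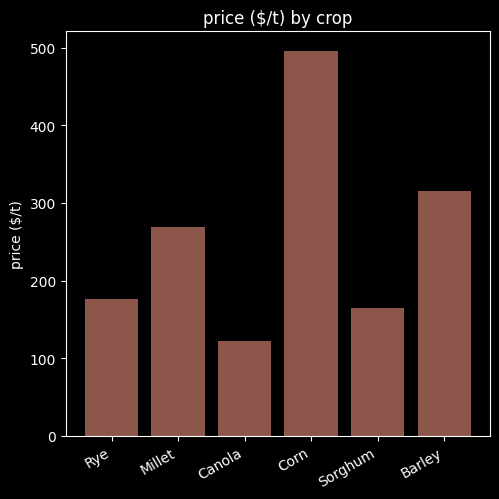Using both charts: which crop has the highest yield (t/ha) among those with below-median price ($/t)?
Sorghum

Chart 2 median price ($/t) ≈ 200; below-median crops: Rye, Canola, Sorghum. Among those, Sorghum has the highest yield (t/ha) (≈ 11).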